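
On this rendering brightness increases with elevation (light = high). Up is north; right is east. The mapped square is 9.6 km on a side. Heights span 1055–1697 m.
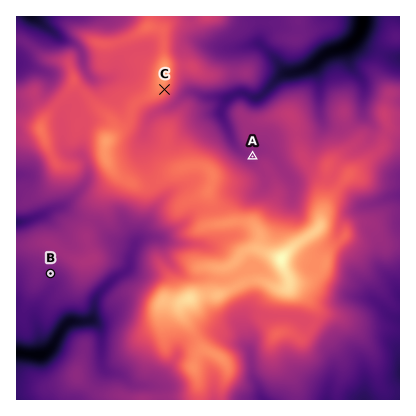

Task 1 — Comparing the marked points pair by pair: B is lower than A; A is lower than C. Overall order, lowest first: B A C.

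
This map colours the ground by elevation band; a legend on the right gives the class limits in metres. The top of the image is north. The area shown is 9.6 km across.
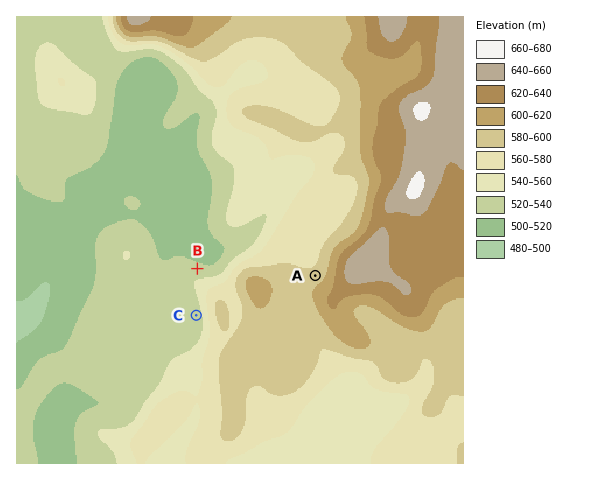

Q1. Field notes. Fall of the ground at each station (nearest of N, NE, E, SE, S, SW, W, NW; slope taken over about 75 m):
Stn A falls NW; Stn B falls N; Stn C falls W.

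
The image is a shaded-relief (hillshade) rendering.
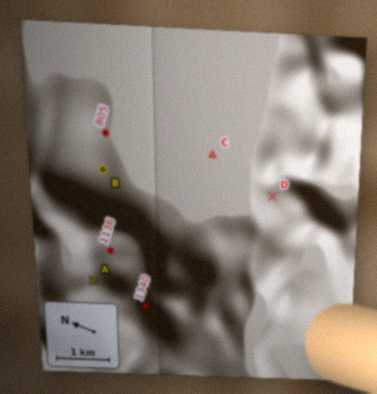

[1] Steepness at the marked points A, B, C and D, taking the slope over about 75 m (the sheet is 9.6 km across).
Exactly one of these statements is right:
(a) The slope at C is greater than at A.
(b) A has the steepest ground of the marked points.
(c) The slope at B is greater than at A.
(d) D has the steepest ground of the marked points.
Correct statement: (d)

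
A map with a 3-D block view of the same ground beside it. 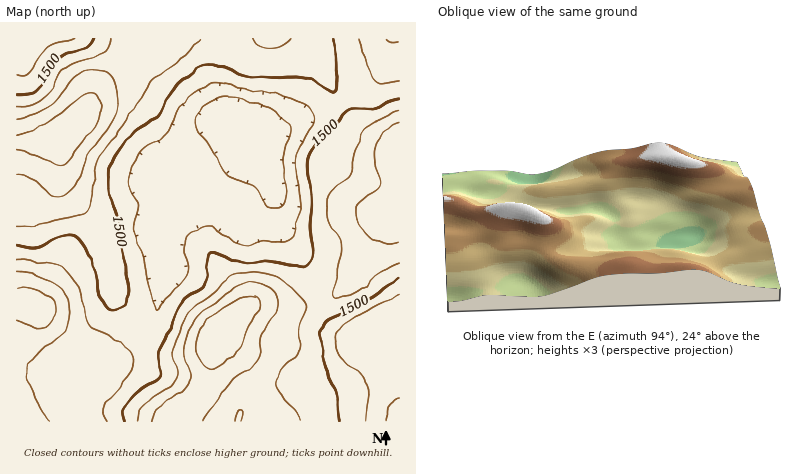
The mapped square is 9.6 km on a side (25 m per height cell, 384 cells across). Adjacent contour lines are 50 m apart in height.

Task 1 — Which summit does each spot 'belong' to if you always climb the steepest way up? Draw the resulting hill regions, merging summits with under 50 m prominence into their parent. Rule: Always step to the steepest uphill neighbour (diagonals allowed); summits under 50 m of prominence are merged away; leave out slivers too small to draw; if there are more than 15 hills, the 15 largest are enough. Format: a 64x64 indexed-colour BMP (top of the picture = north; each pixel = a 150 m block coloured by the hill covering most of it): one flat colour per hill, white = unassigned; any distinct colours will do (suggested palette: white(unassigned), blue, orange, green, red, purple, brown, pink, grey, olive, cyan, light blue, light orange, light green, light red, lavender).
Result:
<image width="64" height="64" href="data:image/bmp;base64,Qk12CAAAAAAAAHYAAAAoAAAAQAAAAEAAAAABAAQAAAAAAAAIAAATCwAAEwsAABAAAAAAAAAA////ALR3HwAOf/8ALKAsACgn1gC9Z5QAS1aMAMJ34wB/f38AIr28AM++FwDox64AeLv/AIrfmACWmP8A1bDFACIiIiIiIiIiIiIiIiIiIiIiIiIiIiIiIiIiIiIiIiIiIiIiIiIiIiIiIiIiIiIiIiIiIiIiIiIiIiIiIiIiIiIiIiIiIiIiIiIiIiIiIiIiIiIiIiIiIiIiIiIiIiIiIiIiIiIiIiIiIiIiIiIiIiIiIiIiIiIiIiIiIiIiIiIiIiIiIiIiIiIiIiIiIiIiIiIiIiIiIiIiIiIiIiIiIiIiIiIiIiIiIiIiIiIiIiIiIiIiIiIiIiIiIiIiIiIiIiIiIiIiIiIiIiIiIiIiIiIiIiIiIiIiIiIiIiIiIiIiIiIiIiIiIiIiIiIiIiIiIiIiIiIiIiIiIiIiIiIiIiIiIiIiIiIiIiIiIiIiIiIiIiIiIiIiIiIiIiIiIiIiIiIiIiIiIiESIiIiIiIiIiIiIiIiIiIiIiIiIiIiIiIiIiIiIiIiIREiIiIiIiIiIiIiIiIiIiIiIiIiIiIiIiIiIiIiIiIREREiIiIiIiIiIiIiIiIiIiIiIiIiIiIiIiIiIiIiIRERERIiIiIiIiIiIiIiIiIiIiIiIiIiIiIiIiIiIiIRERERESIiIiIiIiIiIiIiIiIiIiIiIiIiIiIiIiIiEREREREREiIiIiIiIiIiIiIiIiIiIiIjMyIiIiIiIiERERERERERIiIiIiIiIiIiIiIiIiIiIzMzMyIiIiIiEREREREREREiIiIiIiIiIiIiIiIiIiIzMzMzMzIiIiERERERERERERIiIiIiIiIiIiIiIiIiIjMzMzMzMyIiEREREREREREREiIiIiIiIiIiIiIiIiIjMzMzMzMzERERERERERERERERIiIiIiIiIiIiIiIiIiMzMzMzMzMREREREREREREREREiIiIiIiIiIiIiIiIiMzMzMzMzMxERERERERERERERESIiIiIiIiIiIiIiIiIzMzMzMzMzERERERERERERERERIiIiIiIiIiIiIiIiIjMzMzMzMzMRERERERERERERERESIiIiIiIiIiIiIiIiMzMzMzMzMxERERERERERERERERIiIiIiIiIiIiIiIiMzMzMzMzMzEREREREREREREREREiIiIiIiIiIiIiIiIzMzMzMzMzMRERERERERERERERESIiIiIiIiIiIiIiIzMzMzMzMzMxERERERERERERERERIiIiIiIiIiIiIiIjMzMzMzMzMzERERERERERERERERIiIiIiIiIiIiIiIjMzMzMzMzMzMREREREREREREREREiIiIiIiIiIiIiIjMzMzMzMzMzMxERERERERERERERESIiIiIiIiIiIiIjMzMzMzMzMzMzERERERERERERERERIiIiIiIiIiIiIiMzMzMzMzMzMzMREREREREREREREREiIiIiIiIiIiIiMzMzMzMzMzMzMxERERERERERERERESIiIiIiIiIiIiIzMzMzMzMzMzMzERERERERERERERERIiIiIiIiIiIiIjMzMzMzMzMzMzMREREREREREREREREiIiIiIiIiIiIiMzMzMzMzMzMzMxEREREREREREREREiIiIiIiIiIiIiIzMzMzMzMzMzMzERERERERERERERESIiIiIiIiIiIiIzMzMzMzMzMzMzMRERERERERERERESIiIiIiIiIiIiIjMzMzMzMzMzMzMxERERERERERERERIiIiIiIiIiIiIiMzMzMzMzMzMzMzEREREREREREREREiIiIiIiIiIiIiIzMzMzMzMzMzMzMRERERERERERERESIiIiIiIiIiIiIzMzMzMzMzMzMzMxEREREREREREREREiIiIiIiIiIiIjMzMzMzMzMzMzMzERERERERERERERERIiIiIiIiIiIjMzMzMzMzMzMzMzMRERERERERERERERERIiIiIiIiIiMzMzMzMzMzMzMzMxERERERERERERERERERIiIiIiIiMzMzMzMzMzMzMzMzERERERERERERERERERESIiIiIiMzMzMzMzMzMzMzMzMREREREREREREREREREREiIiIiERMzMzMzMzMzMzMzMxEREREREREREREREREREREiIiERERMzMzMzMzMzMzMzEREREREREREREREREREREREiEREREREzMzMzMzMzMzMREREREREREREREREREREREREREREREREzMzMzMzMzMxERERERERERERERERERERERERERERERERETMzMzMzMzERERERERERERERERERERERERERERERERERETMzMzMzMRERERERERERERERERERERERERERERERERERETMzMzMxERERERERERERERERERERERERERERERERERERETMzMzEREREREREREREREREREREREREREREREREREREREzMzMREREREREREREREREREREREREREREREREREREREREzMxERERERERERERERERERERERERERERERERERERERETMzEREREREREREREREREREREREREREREREREREREREREzMRERERERERERERERERERERERERERERERERERERERERMxEREREREREREREREREREREREREREREREREREREREREzERERERERERERERERERERERERERERERERERERERERETMRERERERERERERERERERERERERERERERERERERERERMxERERERERERERERERERERERERERERERERERERERERET"/>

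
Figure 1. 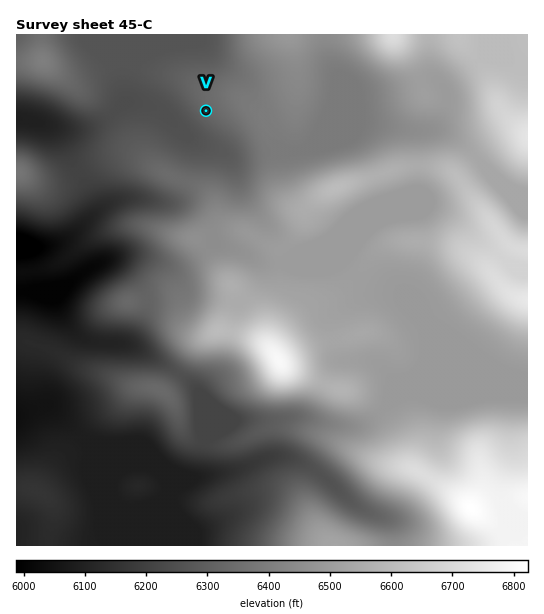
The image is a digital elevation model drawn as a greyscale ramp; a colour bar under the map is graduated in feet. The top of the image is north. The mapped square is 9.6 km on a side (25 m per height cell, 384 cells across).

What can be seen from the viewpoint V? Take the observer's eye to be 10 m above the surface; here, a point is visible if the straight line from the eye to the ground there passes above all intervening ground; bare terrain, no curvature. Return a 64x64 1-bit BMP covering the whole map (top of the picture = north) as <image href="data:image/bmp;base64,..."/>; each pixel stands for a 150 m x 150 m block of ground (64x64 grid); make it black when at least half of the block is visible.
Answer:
<image width="64" height="64" href="data:image/bmp;base64,Qk0+AgAAAAAAAD4AAAAoAAAAQAAAAEAAAAABAAEAAAAAAAACAAATCwAAEwsAAAIAAAAAAAAA////AAAAAAAAAAAAAAAAAAAAAAAAAAAAAAAAAAAAAAAAAAAAAAAAAAAAAAAAAAAAAAAAAAAAAAAAAAAAAAAAAAAAAAAAAAAAAAAAAAAAAAAAAAAAAAAAAAAAAAAAAAAAAAAAAAAAAAAAAAAAAAAAAAAAAAAAAAAAAAAAAAAAAAAAAAAAAAAAAAAAAAAAAAAAAAAAAAAAAAAAAAAAAAAAAAAAAAAAAAAAAAAAAAAAAAAAAAAAAAAAAAAAAAAAAAAAAAAAAAAAAAAAAAAA4AAAAAAAAAfwAAAAAAABD+AAAAAAAAHP4AAAAAAAAMfAAAAAAAAAh4AAAAAAAAAAAAAAAAAAAAAAAAAAAAAAAAAAAAAAAAD4AAAAAAAAAPAAAAAAAAAAQAAAAAAAAAAAAAAAAAAAAAAAAAAAAAAAAYAAAAAAAD8HgAAAAAAAf/8AAAAAAAAH/wAAAAAAAAP/4AAAABgAAf/4AAAAPAAD//4AAAB8AAf//4AAAPwAP///8AAA+AB////+DAP4Af//AD+8D+AD//8AA/w/wAf//gAAAD8AD//+AAAAfwAP//wAAAB/AD///AAAAHwAf//4AAAAcAD///AAAABwAf//4MAAAHAH///AwAAAYB///AHAAADgH//wA8AAAMAf/8AP4AcDgB//wB/gDwEAD//AH8AeAAAf/+A/gD4AAA=="/>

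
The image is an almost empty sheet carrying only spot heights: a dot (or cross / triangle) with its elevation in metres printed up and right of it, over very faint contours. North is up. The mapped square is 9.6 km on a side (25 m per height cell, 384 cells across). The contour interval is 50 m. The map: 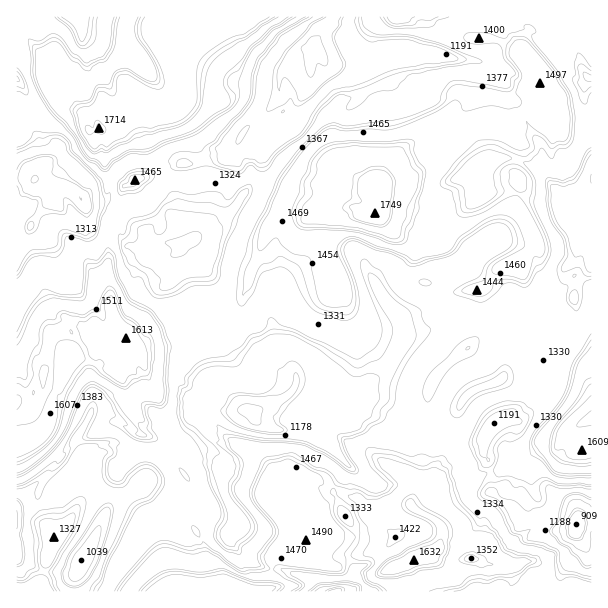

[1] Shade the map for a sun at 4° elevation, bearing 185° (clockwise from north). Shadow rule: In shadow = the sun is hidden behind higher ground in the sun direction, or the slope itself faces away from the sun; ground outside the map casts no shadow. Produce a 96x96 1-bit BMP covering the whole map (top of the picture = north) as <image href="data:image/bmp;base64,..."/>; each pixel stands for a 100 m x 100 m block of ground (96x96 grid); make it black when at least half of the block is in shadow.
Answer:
<image width="96" height="96" href="data:image/bmp;base64,Qk2+BAAAAAAAAD4AAAAoAAAAYAAAAGAAAAABAAEAAAAAAIAEAAATCwAAEwsAAAIAAAAAAAAA////AAAAAAAH7MwAAAAAAAAAACDn/u8AB/8AAAAAADP//n////8AAAAAAD///n////8AeAAAAD/7/3////gGfwA/AD/w/3////gOH+A8Pz/wf/////gGj/AYf//4P/////oA3/gA///wH/////sAb/8A///wH/////gAz/8P///gD/////iDh/+P////B/////mHh/+f//9/x/////sPh/+///9/w/////8PB/////9/4/////4PB7////9/8f////geP/////9/8f////g9//////8/8P////g//////+Yf8D////gf/////4AP8B////g//////wAB8B///+D/+////wAA8Q//////8////gAA84P//////////AAA8YP/////////+AAA4cH/////////+AAAYAH//////////kAAMA///////////0CAGD///////////2fgHMf///////////PwDYf///////////hwDAf///////////wYAAR////////48/7IAAB////////+A//sAAB/////////wf/8AAD/////////4f/8AAD////////v4f/8AAB////////g4f/0AAJ////////gQf/wAAB////////wAf/wAAJ////8P//4Af/4AAJf///4D//4AP/4YAfH///wB//4AP/x4A/AB/+AB//gAP/9wA/AAP4AA//gAP//gD/AADAAD//gAH///n/AACAAD//gAH///n/AAAAAD//gAD///n/AAAAAH//AAD9//v/AAAAAHw4AAB9////wAAAA/AwAAB9/////gAAA/Bz4AB9/////wAAB+Dx+AD//////wAAB+AB+AD//////xgAB8AB+AD//////xwAD4AA/AD//////5wADwAA/wB//////5wAHwAA/+B//////4wADwAAf+J9/////8wADgAAf+N9/////8wAAAAAP8f9/////+4AAAAAH8f9/////+4AAAAAB4/9/////+cAAAAB8A/9//////eAAAAB+B/9////wH+MH4hB/j//////gD+ODwAD////////AB/ODgAD///////+AA/ODgAP/5////+eAGPuBwwH/w+f///+QHPnB/xD/j8f///////3B/zh//8N//P/////B/zg//8M/8H/////g/3gf/4Ef4B/B///4//gH44EfwACA//////gABwAPwAAAf/////gABgALgAAAP/////gABAAACgAAH/////gAAAAAHwAAD/////gACAAAHwAAB/////w4MAgAfwAAA/////8/8AwAfwQAAf//////8A/AfwQAGf//////8A/Af4ECGP//////4B/Af4eCPf//////8L/Af58AGf//////8b+AP/8AGP//////8/8AP/8AAP//////4f4Af/4AAH//////wf4A//4QAD//////wfwZ//wwAB//////4/0///gAAB////////4///gAAA////////5///AAAAf///////z///gAAAP///////yf//gABAD///3///0="/>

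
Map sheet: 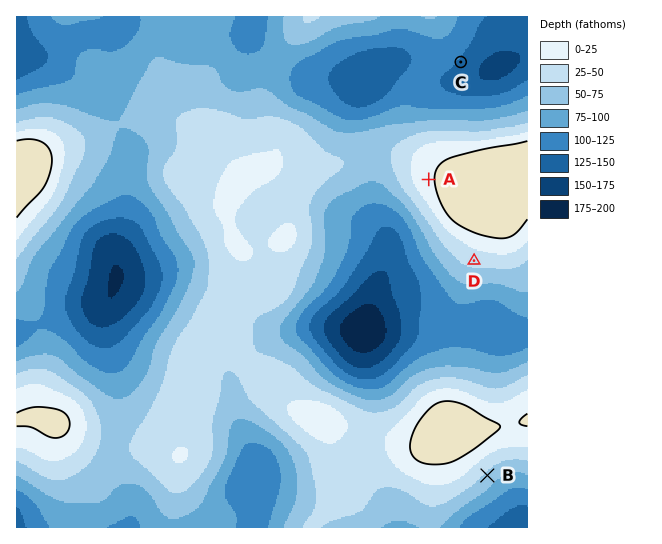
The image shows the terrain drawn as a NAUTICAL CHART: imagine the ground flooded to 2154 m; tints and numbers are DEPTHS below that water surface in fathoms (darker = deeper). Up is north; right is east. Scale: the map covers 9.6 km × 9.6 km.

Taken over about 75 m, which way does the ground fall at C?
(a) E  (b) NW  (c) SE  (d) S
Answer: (c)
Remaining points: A W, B SE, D S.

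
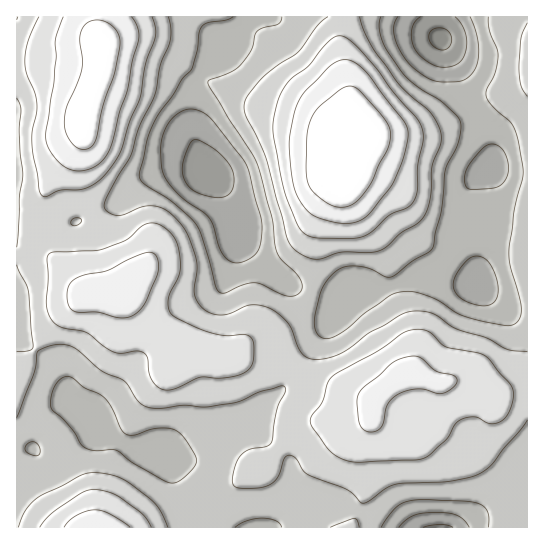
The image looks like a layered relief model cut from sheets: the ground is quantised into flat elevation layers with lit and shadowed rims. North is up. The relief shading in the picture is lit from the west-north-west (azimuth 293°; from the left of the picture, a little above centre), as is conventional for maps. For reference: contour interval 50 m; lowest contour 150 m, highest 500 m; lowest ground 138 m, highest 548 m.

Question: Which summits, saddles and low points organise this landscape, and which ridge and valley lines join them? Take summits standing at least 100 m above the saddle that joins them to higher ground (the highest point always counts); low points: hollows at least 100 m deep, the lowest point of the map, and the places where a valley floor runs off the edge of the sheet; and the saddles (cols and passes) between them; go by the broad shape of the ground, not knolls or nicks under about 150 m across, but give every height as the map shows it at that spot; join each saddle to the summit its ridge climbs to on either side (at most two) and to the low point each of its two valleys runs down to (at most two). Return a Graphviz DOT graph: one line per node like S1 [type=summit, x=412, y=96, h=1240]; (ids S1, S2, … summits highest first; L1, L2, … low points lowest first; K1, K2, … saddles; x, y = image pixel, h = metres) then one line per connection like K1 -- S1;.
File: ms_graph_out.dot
graph terrain {
  S1 [type=summit, x=341, y=174, h=548];
  S2 [type=summit, x=99, y=47, h=529];
  S3 [type=summit, x=95, y=527, h=491];
  S4 [type=summit, x=130, y=283, h=486];
  S5 [type=summit, x=411, y=373, h=467];
  L1 [type=low, x=441, y=38, h=138];
  L2 [type=low, x=209, y=177, h=169];
  L3 [type=low, x=441, y=527, h=189];
  K1 [type=saddle, x=39, y=226, h=385];
  K2 [type=saddle, x=297, y=367, h=360];
  K3 [type=saddle, x=183, y=506, h=318];
  K4 [type=saddle, x=311, y=291, h=305];
  K5 [type=saddle, x=201, y=75, h=299];
  K1 -- S2;
  K1 -- S4;
  K1 -- L3;
  K2 -- S4;
  K2 -- S5;
  K2 -- L1;
  K2 -- L3;
  K3 -- S3;
  K3 -- S4;
  K3 -- L3;
  K4 -- S1;
  K4 -- S4;
  K4 -- L1;
  K4 -- L2;
  K5 -- S1;
  K5 -- S2;
  K5 -- L2;
}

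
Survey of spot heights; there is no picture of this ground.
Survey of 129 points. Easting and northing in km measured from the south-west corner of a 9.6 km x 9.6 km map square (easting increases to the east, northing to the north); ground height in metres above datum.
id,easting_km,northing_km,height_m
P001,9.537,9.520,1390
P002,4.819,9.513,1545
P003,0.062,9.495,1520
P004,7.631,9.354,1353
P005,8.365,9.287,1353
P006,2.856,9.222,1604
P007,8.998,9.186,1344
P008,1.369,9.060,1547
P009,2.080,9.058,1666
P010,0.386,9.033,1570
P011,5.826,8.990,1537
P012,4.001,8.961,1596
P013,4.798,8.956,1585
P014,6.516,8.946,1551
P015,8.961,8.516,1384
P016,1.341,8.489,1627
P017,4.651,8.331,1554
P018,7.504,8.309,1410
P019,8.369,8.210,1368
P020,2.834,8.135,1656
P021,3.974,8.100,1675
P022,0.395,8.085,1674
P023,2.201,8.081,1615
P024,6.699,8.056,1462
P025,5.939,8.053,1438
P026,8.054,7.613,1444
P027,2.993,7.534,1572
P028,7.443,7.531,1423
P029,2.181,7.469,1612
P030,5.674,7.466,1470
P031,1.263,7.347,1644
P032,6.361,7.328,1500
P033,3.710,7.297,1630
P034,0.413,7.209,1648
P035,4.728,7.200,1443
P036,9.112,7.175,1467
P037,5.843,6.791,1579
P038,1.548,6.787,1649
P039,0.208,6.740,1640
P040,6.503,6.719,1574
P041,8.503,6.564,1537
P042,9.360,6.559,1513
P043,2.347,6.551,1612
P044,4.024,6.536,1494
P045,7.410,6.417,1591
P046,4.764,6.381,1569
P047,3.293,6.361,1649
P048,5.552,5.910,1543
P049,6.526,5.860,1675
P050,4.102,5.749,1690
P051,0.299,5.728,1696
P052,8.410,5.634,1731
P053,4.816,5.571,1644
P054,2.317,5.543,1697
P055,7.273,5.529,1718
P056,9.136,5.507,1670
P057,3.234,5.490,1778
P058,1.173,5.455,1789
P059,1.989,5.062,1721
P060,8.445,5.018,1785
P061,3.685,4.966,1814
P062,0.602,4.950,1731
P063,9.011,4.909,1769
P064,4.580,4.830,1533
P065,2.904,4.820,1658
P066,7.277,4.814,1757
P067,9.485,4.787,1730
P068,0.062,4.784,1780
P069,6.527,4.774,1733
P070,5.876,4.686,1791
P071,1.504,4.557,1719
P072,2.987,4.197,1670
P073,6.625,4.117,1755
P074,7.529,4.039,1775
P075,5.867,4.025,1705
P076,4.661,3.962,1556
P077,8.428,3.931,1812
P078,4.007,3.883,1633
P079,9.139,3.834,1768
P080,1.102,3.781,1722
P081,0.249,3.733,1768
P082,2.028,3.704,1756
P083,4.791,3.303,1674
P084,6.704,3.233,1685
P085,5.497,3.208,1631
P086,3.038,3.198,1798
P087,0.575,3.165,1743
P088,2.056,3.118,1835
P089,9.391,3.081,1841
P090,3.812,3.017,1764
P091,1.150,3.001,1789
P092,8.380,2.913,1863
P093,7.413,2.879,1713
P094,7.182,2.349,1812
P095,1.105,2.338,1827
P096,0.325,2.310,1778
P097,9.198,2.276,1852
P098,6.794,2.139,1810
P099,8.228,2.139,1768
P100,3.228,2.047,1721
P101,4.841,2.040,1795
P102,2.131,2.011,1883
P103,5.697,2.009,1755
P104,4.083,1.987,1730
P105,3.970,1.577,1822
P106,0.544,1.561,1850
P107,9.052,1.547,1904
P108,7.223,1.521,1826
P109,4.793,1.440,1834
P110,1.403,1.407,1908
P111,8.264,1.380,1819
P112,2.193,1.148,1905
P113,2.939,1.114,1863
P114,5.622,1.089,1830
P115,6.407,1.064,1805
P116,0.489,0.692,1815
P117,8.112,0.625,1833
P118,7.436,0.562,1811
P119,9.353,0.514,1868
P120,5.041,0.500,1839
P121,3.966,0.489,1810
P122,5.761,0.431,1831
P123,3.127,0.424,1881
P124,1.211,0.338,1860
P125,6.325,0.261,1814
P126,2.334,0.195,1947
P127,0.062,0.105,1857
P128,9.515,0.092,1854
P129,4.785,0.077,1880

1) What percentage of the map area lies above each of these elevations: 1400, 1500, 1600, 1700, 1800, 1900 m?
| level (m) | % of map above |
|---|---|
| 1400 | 96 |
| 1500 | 89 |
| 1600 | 74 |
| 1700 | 51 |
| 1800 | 23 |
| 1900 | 3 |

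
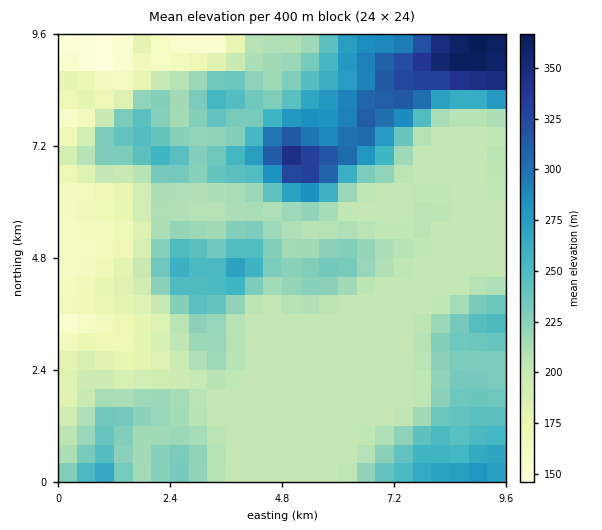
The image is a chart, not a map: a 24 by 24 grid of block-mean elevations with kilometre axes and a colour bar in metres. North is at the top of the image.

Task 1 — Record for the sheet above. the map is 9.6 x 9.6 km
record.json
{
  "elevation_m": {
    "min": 145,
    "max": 370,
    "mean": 220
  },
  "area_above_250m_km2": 16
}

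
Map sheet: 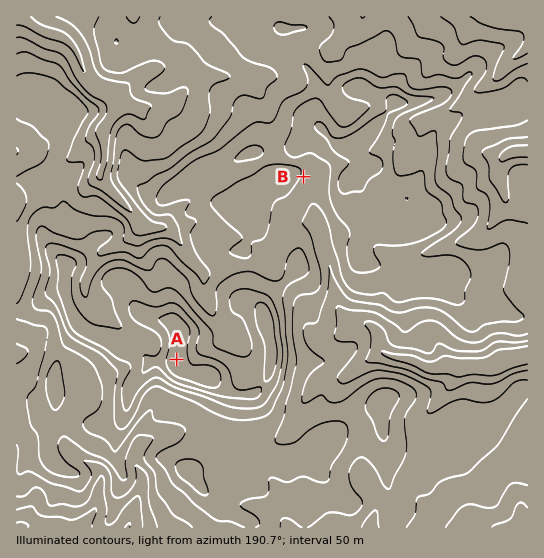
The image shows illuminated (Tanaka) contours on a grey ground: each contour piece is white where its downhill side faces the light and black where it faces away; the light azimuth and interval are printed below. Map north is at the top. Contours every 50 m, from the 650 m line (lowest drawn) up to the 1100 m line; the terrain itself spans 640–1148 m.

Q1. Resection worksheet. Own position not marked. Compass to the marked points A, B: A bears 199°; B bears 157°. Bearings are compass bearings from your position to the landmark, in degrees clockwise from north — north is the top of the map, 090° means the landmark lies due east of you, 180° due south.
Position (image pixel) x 268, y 94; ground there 860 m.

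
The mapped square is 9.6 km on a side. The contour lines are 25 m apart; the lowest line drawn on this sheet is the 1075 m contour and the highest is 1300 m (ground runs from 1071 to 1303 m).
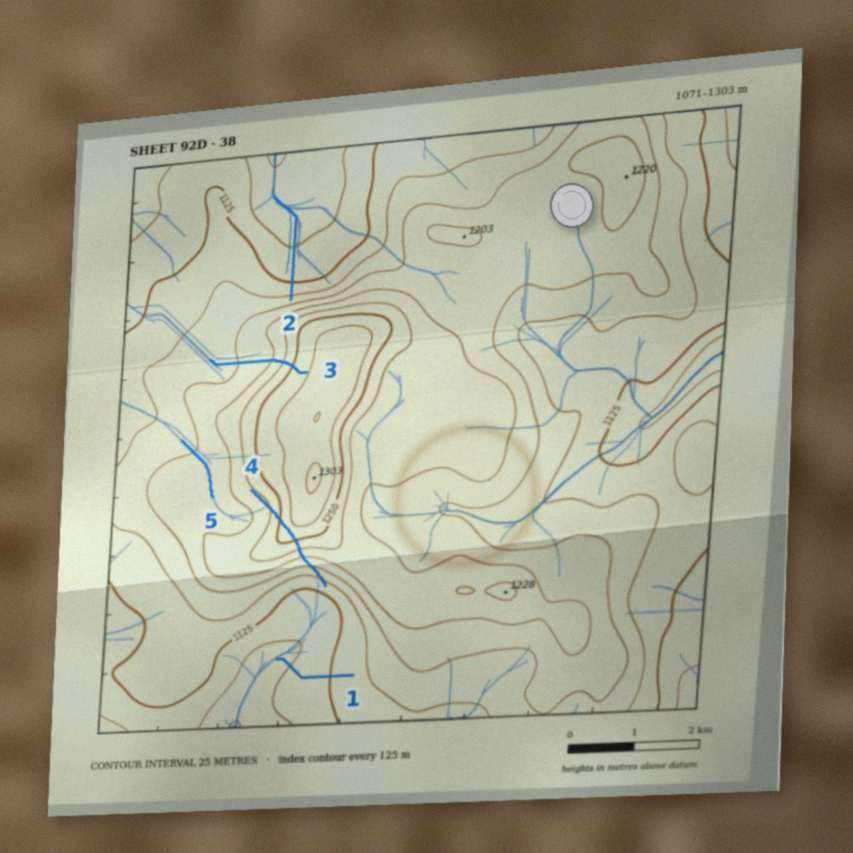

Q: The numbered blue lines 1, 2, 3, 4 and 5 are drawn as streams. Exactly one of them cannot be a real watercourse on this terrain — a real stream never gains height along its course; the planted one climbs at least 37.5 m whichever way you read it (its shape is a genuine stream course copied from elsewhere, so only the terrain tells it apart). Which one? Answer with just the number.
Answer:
4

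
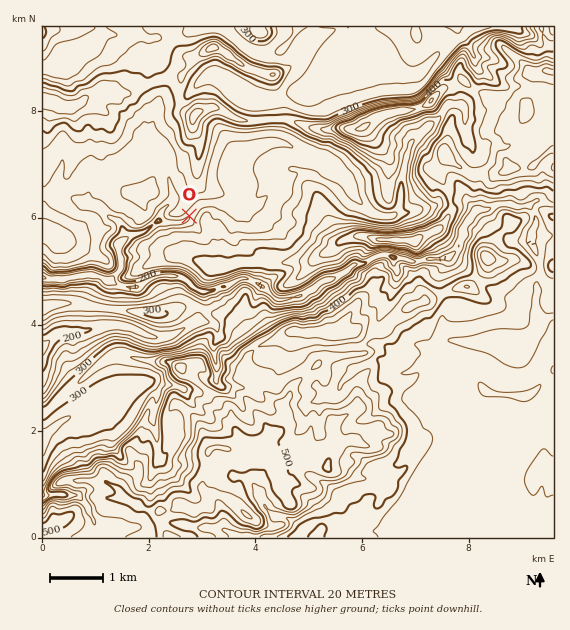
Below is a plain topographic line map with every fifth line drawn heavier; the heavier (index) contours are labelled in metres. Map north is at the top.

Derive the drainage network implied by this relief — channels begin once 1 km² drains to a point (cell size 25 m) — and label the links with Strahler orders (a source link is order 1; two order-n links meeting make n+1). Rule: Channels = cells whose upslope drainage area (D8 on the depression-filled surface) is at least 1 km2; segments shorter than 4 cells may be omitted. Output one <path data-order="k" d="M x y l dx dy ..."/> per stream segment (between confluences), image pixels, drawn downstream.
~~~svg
<path data-order="1" d="M96 527l-1-2-2-6-4-6-1-6-11-11-2-1-32 0"/><path data-order="1" d="M364 523l0 10-9 4"/><path data-order="1" d="M476 521l-5-1-6-5-57 0-5 2"/><path data-order="2" d="M403 517l-8 12-2 8"/><path data-order="1" d="M404 513l-1 4"/><path data-order="1" d="M256 488l3 3 0 4 5 10 11 11 5 0 1 1 4 0 6 3 10 11-4 6"/><path data-order="1" d="M157 460l0-23-1-1-1-11-2-1 0-11 2-1 0-5 1-2 1-12-9-9-8 0"/><path data-order="1" d="M417 444l2-1 0-4 2-7 7-7 0-9-4-8 0-16 8-15 0-4 3-4 0-5"/><path data-order="1" d="M499 433l24 0 1-1 8-1 7-6 9 0 5 3"/><path data-order="1" d="M320 399l4-3 4 0 7-3 5-5 1-5 10-8 5-6 0-1 3 0 12-7 10 0 12 12 12 0 2-1 2 0 11-8 15 0"/><path data-order="2" d="M140 384l-8 1-8 4-3 3-14 7-6 4-5 1-13 8-7 1-11 6-8 6-1 0-13 14"/><path data-order="1" d="M149 383l-8 0-1 1"/><path data-order="1" d="M217 383l-1-2-1-37 4-5 0-6-3-6-4-4-16-2-23 14-8 1-1 1-11 0-1-1-4 0-15-8-2 0-2-1-5 0-1-2-20 0-2 2-8 1-1 1-4 0-1 2-14 0-1 1-9 0-2 1-2 0-7 4-9 10"/><path data-order="2" d="M435 364l0-4 2-7"/><path data-order="2" d="M437 353l3-5 7-7 5 0 3-2 12 0 1-2 5 0 10-4 4 0 1-1 33 0 2-1 2 0 15-15 13 0"/><path data-order="1" d="M304 352l9-4 34 0 1-1 13 0 7-3 7 0 1 1 8 0 7 6 8 0 9-6 13 0 6 6 5 2 5 0"/><path data-order="3" d="M103 279l-4-3-6 0-1-1-5 0-2 1-9 0-1 1-7 0-1 2-22 0-2-2"/><path data-order="1" d="M396 269l-3-5 0-4-2-1"/><path data-order="2" d="M391 259l-3-3-8-1-4 2-3 0-9 7-9 0-11 9-11 6-2 0-2 1-5 0-9 8-7 3-4 4-3 0 0 1-4 0-1 1-4 0-1 2-6 0-1 1-8 0-11-11 0-1-4 0-8-7-5-2-8 0-12 6-8 2-7 4-14 0-12-11-8-4-20 0-15 7-3 2-6 0-2 2-12 0-1-2-3 0-2-2-8 0-4-4"/><path data-order="2" d="M121 243l-1 6-1 2 0 2 1 2 0 16-7 6-2 0-2 2-6 0"/><path data-order="2" d="M156 221l-12 11-12 3-9 8-2 0"/><path data-order="1" d="M259 205l-12 7-14 0-5-4-3-1-4 0-4-3"/><path data-order="1" d="M528 205l-12 2-3-3-16 0-9 5-11 0-13 18 0 10-3 6-10 9-6 1-4 3-2 0-2 1-10 0-7 4-9 0-6-2-14 0"/><path data-order="2" d="M217 204l-2-1-8 0-2 1-4 0-2 1-11 12 0 2-7 4-17 0-1-2-7 0"/><path data-order="1" d="M75 199l2 0 10 5 8 1 5 3 9 9 7 3 7 8 0 12-2 3"/><path data-order="1" d="M149 149l7 0 8 7 1 8 3 5 1 14 2 1 1 9 1 2 0 4-12 13-1 3 0 4-4 2"/><path data-order="1" d="M507 147l-4 0-6-4-8 0-4 5 0 3-6 6-6 0 0-9-5-9 0-3-1-1 0-6-2-1 0-17-5-7-11 0-4 3-4 8-30 28 0 2-4 10 0 4-2 1 0 4-1 1-1 14-2 1-1 24-3 7-5 5-12 0-1-1-4 0-3-2-17-17-10-19-2-2-4-2-10-10-6-4-16-4-24-12-15 0-1 1-7 1-7 3-5 5-9 4-3 3-3 7 0 6 8 14 0 9-1 3-7 5-16 0"/><path data-order="1" d="M243 87l13 8 4 0 5 2 14 2 6-4 15-2 9-4 3 0 4-2 11-3 5-4 1-3"/><path data-order="2" d="M333 77l0-5 2-1 1-7 5-9 0-8 7-11 0-9"/><path data-order="1" d="M407 76l-7 0-1-1-22 0-1 1-5 0-2 1-2 0-2 2-13 1-1 1-16 0-2-1 0-3"/><path data-order="1" d="M473 56l-4-9-6-7-2-4-4-5 0-4-1 0"/><path data-order="1" d="M117 36l-1-1-13 0-3 2-11 6-8 8-2 1-11 0-1 1-3 0-16 16-5 0"/>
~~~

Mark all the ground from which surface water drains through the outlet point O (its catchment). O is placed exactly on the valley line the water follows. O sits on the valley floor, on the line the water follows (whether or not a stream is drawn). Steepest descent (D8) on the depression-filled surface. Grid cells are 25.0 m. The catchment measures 14.489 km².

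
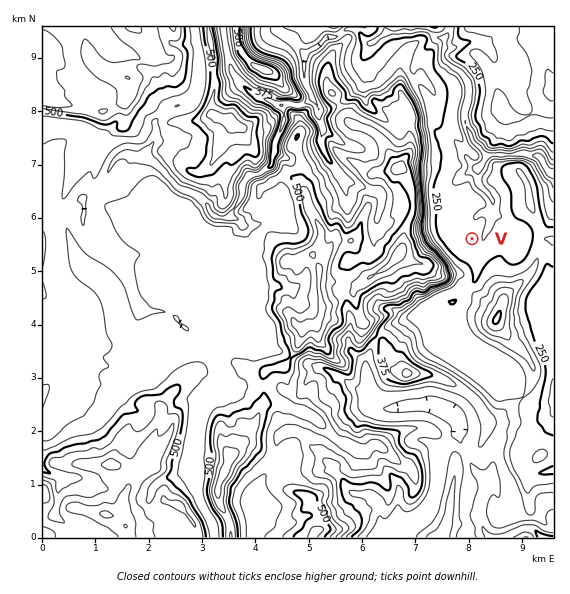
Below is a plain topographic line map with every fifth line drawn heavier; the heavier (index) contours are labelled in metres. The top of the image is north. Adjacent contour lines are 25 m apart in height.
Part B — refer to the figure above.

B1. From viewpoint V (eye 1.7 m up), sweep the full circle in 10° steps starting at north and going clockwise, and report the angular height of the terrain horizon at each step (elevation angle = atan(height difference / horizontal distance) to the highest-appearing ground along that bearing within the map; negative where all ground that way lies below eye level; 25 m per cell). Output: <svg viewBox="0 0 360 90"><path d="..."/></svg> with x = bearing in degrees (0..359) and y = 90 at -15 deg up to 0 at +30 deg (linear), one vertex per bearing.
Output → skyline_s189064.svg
<svg viewBox="0 0 360 90"><path d="M0 59l10-2 10 0 10 0 10 0 10 0 10-1 10 1 10 1 10-1 10 0 10 0 10-1 10-2 10-2 10-3 10 0 10 3 10 4 10-1 10-3 10-10 10-9 10-5 10-2 10 5 10 1 10 1 10 1 10 0 10 2 10 2 10 6 10 6 10 8 10 1"/></svg>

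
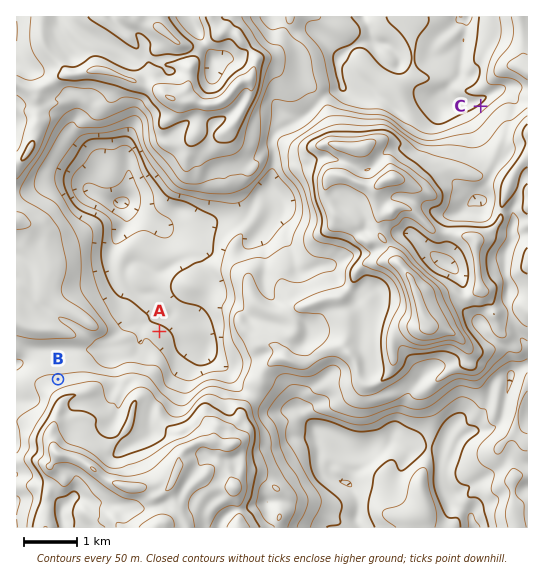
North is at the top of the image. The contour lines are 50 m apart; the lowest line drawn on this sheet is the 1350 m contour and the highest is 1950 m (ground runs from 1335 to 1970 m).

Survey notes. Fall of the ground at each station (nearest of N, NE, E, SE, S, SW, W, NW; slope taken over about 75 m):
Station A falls NE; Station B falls N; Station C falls NW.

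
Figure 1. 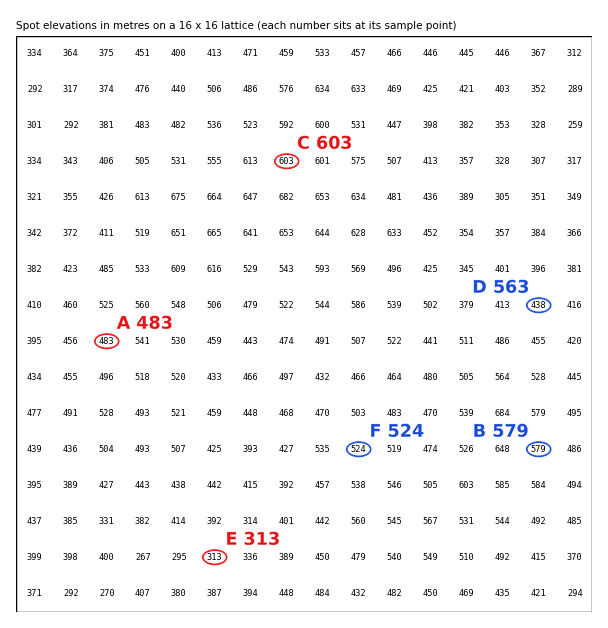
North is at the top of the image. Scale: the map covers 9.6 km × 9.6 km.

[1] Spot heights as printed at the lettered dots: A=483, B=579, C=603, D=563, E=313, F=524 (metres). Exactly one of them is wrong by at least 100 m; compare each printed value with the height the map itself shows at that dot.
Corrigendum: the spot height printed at D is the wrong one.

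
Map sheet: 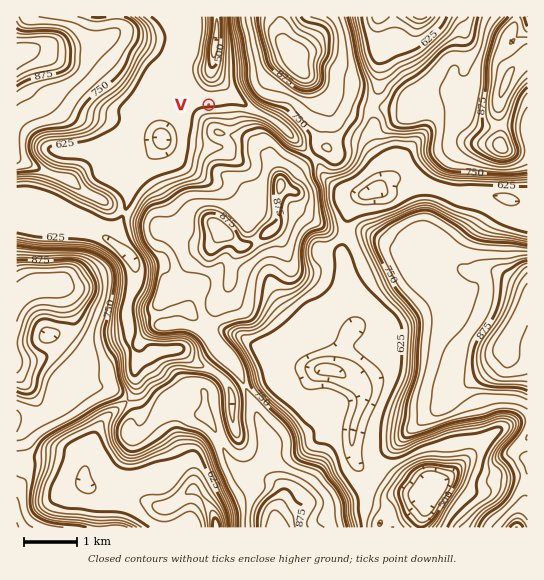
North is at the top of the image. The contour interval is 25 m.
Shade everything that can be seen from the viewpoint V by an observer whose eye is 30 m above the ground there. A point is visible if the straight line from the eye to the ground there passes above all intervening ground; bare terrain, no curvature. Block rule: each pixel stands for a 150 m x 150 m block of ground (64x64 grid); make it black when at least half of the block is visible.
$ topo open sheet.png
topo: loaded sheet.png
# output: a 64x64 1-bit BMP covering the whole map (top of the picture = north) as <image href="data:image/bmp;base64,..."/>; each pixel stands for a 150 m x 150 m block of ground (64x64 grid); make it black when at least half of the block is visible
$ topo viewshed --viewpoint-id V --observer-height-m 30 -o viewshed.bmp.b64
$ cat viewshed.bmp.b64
<image width="64" height="64" href="data:image/bmp;base64,Qk0+AgAAAAAAAD4AAAAoAAAAQAAAAEAAAAABAAEAAAAAAAACAAATCwAAEwsAAAIAAAAAAAAA////AAAAAAAAAAAAAAAAAAAAAAAAAAAAAAAAAAAAAAAAAAAAAAAAAAAAAAAAAAAAAAAAAAAAAAAAAAAAAAAAAAAAAAAAAAAAAAAAAAAAAAAAAAAAAAAAAAAAAAAAAAAAAAAAAAAAAAAAAAAAAAAAAAAAAAAAAAAAAAAAAAAAAAAAAAAAAAAAAAAAAAAAAAAAAAAAAAAAAAAAAAAAAAAAAAAAAAAAAAAAAAAAAAAAAAAAAAAAAAAAAAAAAAAAAAAAAAAAAAAAAAAAAAAAAAAAAAAAAAAAAAAAAAAAAAAAAAAAAAAAAAAAAAAAAAAAAAAAAEAAAAAAAAAB4AAAAAAAABPgAAAAAAAA//AAAAAAAAD/8AAAAAAAAP/gAAAAAAAAAMAAAAAAAAAAAAAAAAAAAAAAAAAAAAAAAAAAAAAAAAAADOAAAAAAAAAc8AAAAAAAAH/4AAAAAAAA/+AAgAAAAAH/wACAAAAAH/+AAAAAAAB//8AAAAAAAP//wAAAAAAA4//AAAAAAADAf4AMBAAAAMD/gB4cAAAAA//I/DgAAAAD///58AAAAAP////wAAAAA////wAAAAAB///+AAAAAPj//nwwAAAA/3/+fGAAAAD/v/99wAAAAAcf//+AAAAABw///4AAAAAHB///gAAAAAYH//8AAAAAAAP//gAAAAAAAB/+AAAAAA=="/>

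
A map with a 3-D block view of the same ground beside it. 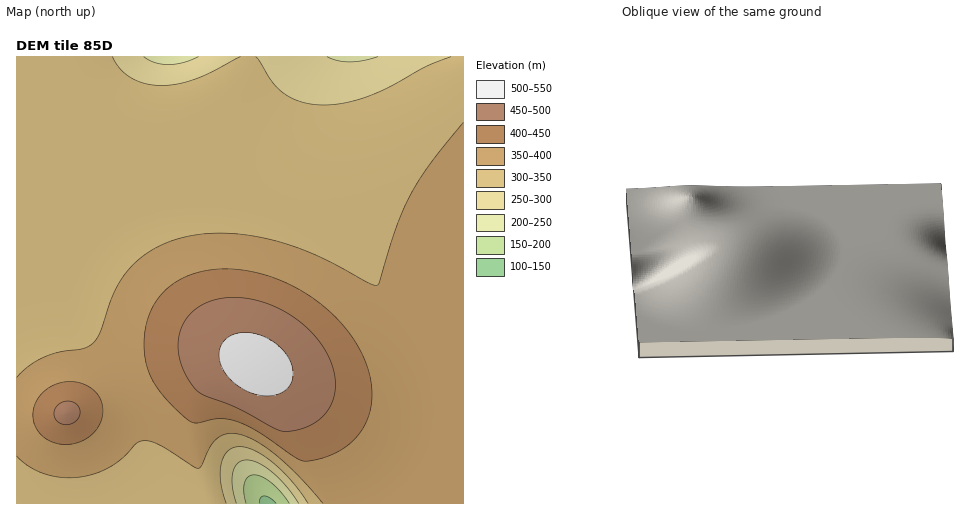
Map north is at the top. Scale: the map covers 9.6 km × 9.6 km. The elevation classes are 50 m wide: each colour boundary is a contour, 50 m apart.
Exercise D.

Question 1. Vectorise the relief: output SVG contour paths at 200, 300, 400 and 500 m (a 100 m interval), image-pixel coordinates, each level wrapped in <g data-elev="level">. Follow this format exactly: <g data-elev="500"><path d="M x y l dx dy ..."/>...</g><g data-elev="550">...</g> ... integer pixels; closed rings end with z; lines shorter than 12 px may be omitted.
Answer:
<g data-elev="200"><path d="M246 503l-2-11 1-10 3-5 7-2 8 2 9 6 17 20"/></g><g data-elev="300"><path d="M226 503l-5-21 0-18 3-7 4-6 6-3 5-1 16 4 18 12 20 19 15 21"/><path d="M240 57l-45 22-17 5-17 2-16-3-14-5-11-10-8-11"/><path d="M451 57l-24 9-36 20-21 10-24 7-23 2-22-3-17-9-12-11-16-25"/></g><g data-elev="400"><path d="M301 460l6 1 13-2 21-9 16-13 10-18 5-19-2-21-7-23-13-22-17-20-21-17-24-13-25-10-26-5-24 1-23 5-18 10-11 9-7 11-6 13-3 15-1 16 2 16 5 12 8 13 15 18 16 14 7 1 24-4 17 3 20 10z"/><path d="M59 444l12 0 12-4 11-7 6-10 3-12-2-11-6-9-11-7-14-2-14 2-12 7-9 12-2 13 4 13 9 10z"/></g><g data-elev="500"><path d="M258 395l16 0 7-2 6-4 4-6 2-7-2-14-10-14-16-11-17-5-16 3-7 5-5 8-1 10 3 9 6 9 8 8 12 7z"/></g>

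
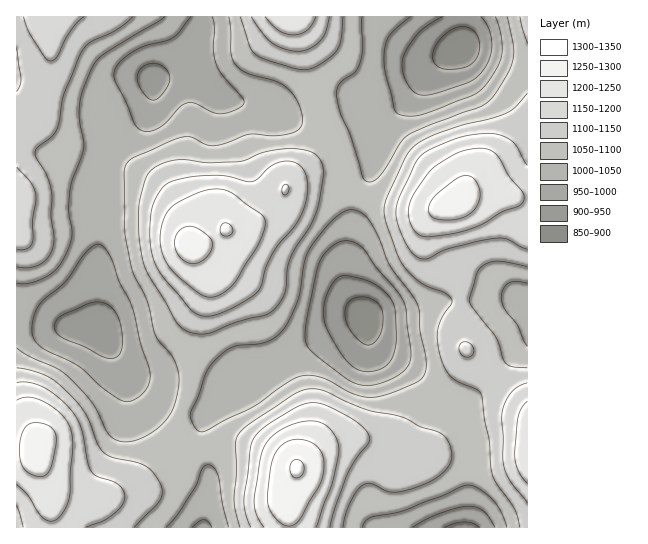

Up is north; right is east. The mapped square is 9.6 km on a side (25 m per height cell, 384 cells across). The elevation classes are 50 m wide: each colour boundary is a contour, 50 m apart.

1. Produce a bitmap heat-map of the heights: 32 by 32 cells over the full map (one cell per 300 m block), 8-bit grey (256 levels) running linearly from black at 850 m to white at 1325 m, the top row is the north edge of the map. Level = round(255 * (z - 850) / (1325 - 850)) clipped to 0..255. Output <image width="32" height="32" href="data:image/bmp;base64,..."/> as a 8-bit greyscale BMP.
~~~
<image width="32" height="32" href="data:image/bmp;base64,Qk02CAAAAAAAADYEAAAoAAAAIAAAACAAAAABAAgAAAAAAAAEAAATCwAAEwsAAAABAAAAAAAAAAAAAAEBAQACAgIAAwMDAAQEBAAFBQUABgYGAAcHBwAICAgACQkJAAoKCgALCwsADAwMAA0NDQAODg4ADw8PABAQEAAREREAEhISABMTEwAUFBQAFRUVABYWFgAXFxcAGBgYABkZGQAaGhoAGxsbABwcHAAdHR0AHh4eAB8fHwAgICAAISEhACIiIgAjIyMAJCQkACUlJQAmJiYAJycnACgoKAApKSkAKioqACsrKwAsLCwALS0tAC4uLgAvLy8AMDAwADExMQAyMjIAMzMzADQ0NAA1NTUANjY2ADc3NwA4ODgAOTk5ADo6OgA7OzsAPDw8AD09PQA+Pj4APz8/AEBAQABBQUEAQkJCAENDQwBEREQARUVFAEZGRgBHR0cASEhIAElJSQBKSkoAS0tLAExMTABNTU0ATk5OAE9PTwBQUFAAUVFRAFJSUgBTU1MAVFRUAFVVVQBWVlYAV1dXAFhYWABZWVkAWlpaAFtbWwBcXFwAXV1dAF5eXgBfX18AYGBgAGFhYQBiYmIAY2NjAGRkZABlZWUAZmZmAGdnZwBoaGgAaWlpAGpqagBra2sAbGxsAG1tbQBubm4Ab29vAHBwcABxcXEAcnJyAHNzcwB0dHQAdXV1AHZ2dgB3d3cAeHh4AHl5eQB6enoAe3t7AHx8fAB9fX0Afn5+AH9/fwCAgIAAgYGBAIKCggCDg4MAhISEAIWFhQCGhoYAh4eHAIiIiACJiYkAioqKAIuLiwCMjIwAjY2NAI6OjgCPj48AkJCQAJGRkQCSkpIAk5OTAJSUlACVlZUAlpaWAJeXlwCYmJgAmZmZAJqamgCbm5sAnJycAJ2dnQCenp4An5+fAKCgoAChoaEAoqKiAKOjowCkpKQApaWlAKampgCnp6cAqKioAKmpqQCqqqoAq6urAKysrACtra0Arq6uAK+vrwCwsLAAsbGxALKysgCzs7MAtLS0ALW1tQC2trYAt7e3ALi4uAC5ubkAurq6ALu7uwC8vLwAvb29AL6+vgC/v78AwMDAAMHBwQDCwsIAw8PDAMTExADFxcUAxsbGAMfHxwDIyMgAycnJAMrKygDLy8sAzMzMAM3NzQDOzs4Az8/PANDQ0ADR0dEA0tLSANPT0wDU1NQA1dXVANbW1gDX19cA2NjYANnZ2QDa2toA29vbANzc3ADd3d0A3t7eAN/f3wDg4OAA4eHhAOLi4gDj4+MA5OTkAOXl5QDm5uYA5+fnAOjo6ADp6ekA6urqAOvr6wDs7OwA7e3tAO7u7gDv7+8A8PDwAPHx8QDy8vIA8/PzAPT09AD19fUA9vb2APf39wD4+PgA+fn5APr6+gD7+/sA/Pz8AP39/QD+/v4A////AKW4u7CloZmLfXBfUlp4ocTY2Meph3FpZV1RRTw7TGqJrsPFt6qlopaJfWxeYoCrz+Hh0bORenZ3cmlgV1VgeZXAzsu5qaWhmIyCdGhogKjO5uvfwZ6HhIqIgXdtaXWNqdPZ0Lmlm5eRh391bGx/ocnm8unMqZWSl5mTiHx1gZ292t/UvJ+KgX58eHJucYGewuDt5M2zoJqcnZmQgnqEpMXa39a8mHlra3Byb21ygZi0zNfTxbWnnZeTkIuBfYajxNPXzrOMa1xeZm1tamt0hZqvvb+5rKCUjYmEgH5/iqTAyMe4m3pgVFVeaWxpYmJqeo+hqaOWh4CAgH16en+MormyrZp+ZVNNTlZkbWtfWFhjc4SMhXJiYWpydnl+hIuYqZSMe2VTRkJGU2NtbWRbWFtgaWxjT0BATFxsfIqQjo6TdmlbTUI5OUVXZnFxa2RiYV5bVks5Kik4TmiEmZ6Uhn1hT0A4Miw0SWFweXt3bmxqZFhNPisdHjBNbYmdn5KAcVtGNi8rKTVOaXuHjoqAenhvXUg0IRMVLVFyiJSTh3dqW0s8NTAwPFVug5elpZqQin1mSTAdERQvVHODiYh8bmVfV0tBOjtHXneQp7m7sqSZinFQNCQdJD5ie4SHhXhqY3FrXUtBQ1Nrh6W+yci/sKCPdlY9MjM/WnmKjIqHfXFujIZyWUhJWnaZvNLV0Mi5pZF6XUY+RFRxj5uWj4uGg4ihl4BmU1FgfKTK3NvV0cWxnIVpU0tPYH+frKefmZWXn6iZgmtaV2WBp8nZ2NbWzLurmHxkWlxsja/Bwr61ramsrJd/aVpYZYGjv83Q09HGu7WnjHNoaXeXutDZ2tHBuLaxmn9oWVdlf5yxvcTJw7e0ubKVe3BweJO1ztvh3c3CvaqVfmteW2Z7kaGpr7Ktpau4tJh/dG5vhabA0NrZz8O5mol7b2ViaHWEj5KSkZCRnKqnk4J4bGV2lrLBzdHLvKyPhHxzaWVkZ295fHd1eH6GjIyGf3ZnXGiEnq25wL6xoZCMg3ZnYl9YWGNqZ2NnbW1tcnh7cmFWW21+jpujpaCYkJGJdWRfW05GUF1cVlhcW1tmcnRrXlZUVl1pdoCIjY+MkIt3ZF1WRTlCUE9KTVJVWml0cmdgW1FFQklVYW59h4mRkH5mWk87MTdCRUZQWl9mcnhyaGRdTTkvMDhDWXKAipeZiG9bSzkxNj1BTF9tdHuCg3twaVtHMCQfHyhDY3uOnqGRemlYSD9AQENTa36Kk5mViXttW0YxIhYQFTFXd5Wmp5qLgHJhV1BIRlRth5uts6uXgm5dTDsqGxAULld7nq6wpZqVinptYVJIVHCSsMbJvKGEbWBXSjstISM6X4M="/>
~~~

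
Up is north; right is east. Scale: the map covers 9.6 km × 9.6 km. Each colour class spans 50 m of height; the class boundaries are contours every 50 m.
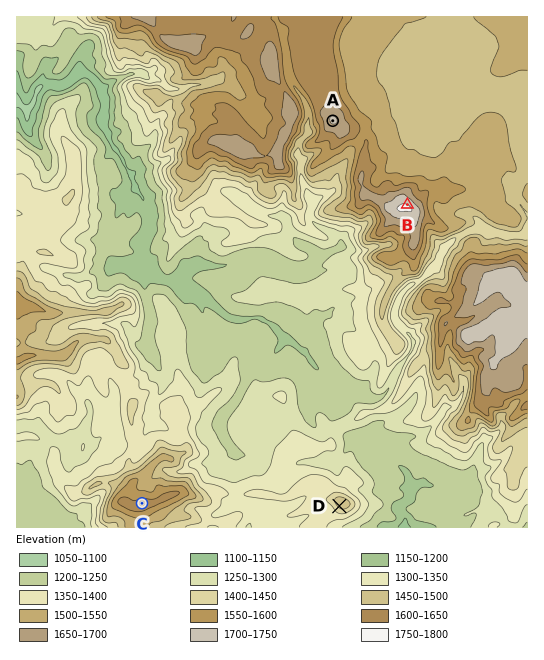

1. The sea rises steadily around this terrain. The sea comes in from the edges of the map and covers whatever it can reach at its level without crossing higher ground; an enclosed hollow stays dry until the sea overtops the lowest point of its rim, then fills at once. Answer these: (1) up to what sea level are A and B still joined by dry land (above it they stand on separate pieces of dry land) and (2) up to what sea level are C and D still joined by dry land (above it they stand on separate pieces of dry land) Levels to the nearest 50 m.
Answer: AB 1600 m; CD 1350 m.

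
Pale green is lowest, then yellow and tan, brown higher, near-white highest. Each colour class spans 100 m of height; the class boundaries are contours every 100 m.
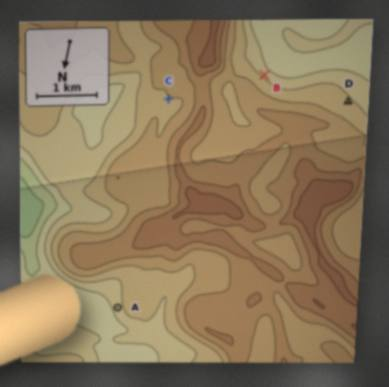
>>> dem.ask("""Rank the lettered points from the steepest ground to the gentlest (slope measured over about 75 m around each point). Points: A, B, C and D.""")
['B', 'A', 'D', 'C']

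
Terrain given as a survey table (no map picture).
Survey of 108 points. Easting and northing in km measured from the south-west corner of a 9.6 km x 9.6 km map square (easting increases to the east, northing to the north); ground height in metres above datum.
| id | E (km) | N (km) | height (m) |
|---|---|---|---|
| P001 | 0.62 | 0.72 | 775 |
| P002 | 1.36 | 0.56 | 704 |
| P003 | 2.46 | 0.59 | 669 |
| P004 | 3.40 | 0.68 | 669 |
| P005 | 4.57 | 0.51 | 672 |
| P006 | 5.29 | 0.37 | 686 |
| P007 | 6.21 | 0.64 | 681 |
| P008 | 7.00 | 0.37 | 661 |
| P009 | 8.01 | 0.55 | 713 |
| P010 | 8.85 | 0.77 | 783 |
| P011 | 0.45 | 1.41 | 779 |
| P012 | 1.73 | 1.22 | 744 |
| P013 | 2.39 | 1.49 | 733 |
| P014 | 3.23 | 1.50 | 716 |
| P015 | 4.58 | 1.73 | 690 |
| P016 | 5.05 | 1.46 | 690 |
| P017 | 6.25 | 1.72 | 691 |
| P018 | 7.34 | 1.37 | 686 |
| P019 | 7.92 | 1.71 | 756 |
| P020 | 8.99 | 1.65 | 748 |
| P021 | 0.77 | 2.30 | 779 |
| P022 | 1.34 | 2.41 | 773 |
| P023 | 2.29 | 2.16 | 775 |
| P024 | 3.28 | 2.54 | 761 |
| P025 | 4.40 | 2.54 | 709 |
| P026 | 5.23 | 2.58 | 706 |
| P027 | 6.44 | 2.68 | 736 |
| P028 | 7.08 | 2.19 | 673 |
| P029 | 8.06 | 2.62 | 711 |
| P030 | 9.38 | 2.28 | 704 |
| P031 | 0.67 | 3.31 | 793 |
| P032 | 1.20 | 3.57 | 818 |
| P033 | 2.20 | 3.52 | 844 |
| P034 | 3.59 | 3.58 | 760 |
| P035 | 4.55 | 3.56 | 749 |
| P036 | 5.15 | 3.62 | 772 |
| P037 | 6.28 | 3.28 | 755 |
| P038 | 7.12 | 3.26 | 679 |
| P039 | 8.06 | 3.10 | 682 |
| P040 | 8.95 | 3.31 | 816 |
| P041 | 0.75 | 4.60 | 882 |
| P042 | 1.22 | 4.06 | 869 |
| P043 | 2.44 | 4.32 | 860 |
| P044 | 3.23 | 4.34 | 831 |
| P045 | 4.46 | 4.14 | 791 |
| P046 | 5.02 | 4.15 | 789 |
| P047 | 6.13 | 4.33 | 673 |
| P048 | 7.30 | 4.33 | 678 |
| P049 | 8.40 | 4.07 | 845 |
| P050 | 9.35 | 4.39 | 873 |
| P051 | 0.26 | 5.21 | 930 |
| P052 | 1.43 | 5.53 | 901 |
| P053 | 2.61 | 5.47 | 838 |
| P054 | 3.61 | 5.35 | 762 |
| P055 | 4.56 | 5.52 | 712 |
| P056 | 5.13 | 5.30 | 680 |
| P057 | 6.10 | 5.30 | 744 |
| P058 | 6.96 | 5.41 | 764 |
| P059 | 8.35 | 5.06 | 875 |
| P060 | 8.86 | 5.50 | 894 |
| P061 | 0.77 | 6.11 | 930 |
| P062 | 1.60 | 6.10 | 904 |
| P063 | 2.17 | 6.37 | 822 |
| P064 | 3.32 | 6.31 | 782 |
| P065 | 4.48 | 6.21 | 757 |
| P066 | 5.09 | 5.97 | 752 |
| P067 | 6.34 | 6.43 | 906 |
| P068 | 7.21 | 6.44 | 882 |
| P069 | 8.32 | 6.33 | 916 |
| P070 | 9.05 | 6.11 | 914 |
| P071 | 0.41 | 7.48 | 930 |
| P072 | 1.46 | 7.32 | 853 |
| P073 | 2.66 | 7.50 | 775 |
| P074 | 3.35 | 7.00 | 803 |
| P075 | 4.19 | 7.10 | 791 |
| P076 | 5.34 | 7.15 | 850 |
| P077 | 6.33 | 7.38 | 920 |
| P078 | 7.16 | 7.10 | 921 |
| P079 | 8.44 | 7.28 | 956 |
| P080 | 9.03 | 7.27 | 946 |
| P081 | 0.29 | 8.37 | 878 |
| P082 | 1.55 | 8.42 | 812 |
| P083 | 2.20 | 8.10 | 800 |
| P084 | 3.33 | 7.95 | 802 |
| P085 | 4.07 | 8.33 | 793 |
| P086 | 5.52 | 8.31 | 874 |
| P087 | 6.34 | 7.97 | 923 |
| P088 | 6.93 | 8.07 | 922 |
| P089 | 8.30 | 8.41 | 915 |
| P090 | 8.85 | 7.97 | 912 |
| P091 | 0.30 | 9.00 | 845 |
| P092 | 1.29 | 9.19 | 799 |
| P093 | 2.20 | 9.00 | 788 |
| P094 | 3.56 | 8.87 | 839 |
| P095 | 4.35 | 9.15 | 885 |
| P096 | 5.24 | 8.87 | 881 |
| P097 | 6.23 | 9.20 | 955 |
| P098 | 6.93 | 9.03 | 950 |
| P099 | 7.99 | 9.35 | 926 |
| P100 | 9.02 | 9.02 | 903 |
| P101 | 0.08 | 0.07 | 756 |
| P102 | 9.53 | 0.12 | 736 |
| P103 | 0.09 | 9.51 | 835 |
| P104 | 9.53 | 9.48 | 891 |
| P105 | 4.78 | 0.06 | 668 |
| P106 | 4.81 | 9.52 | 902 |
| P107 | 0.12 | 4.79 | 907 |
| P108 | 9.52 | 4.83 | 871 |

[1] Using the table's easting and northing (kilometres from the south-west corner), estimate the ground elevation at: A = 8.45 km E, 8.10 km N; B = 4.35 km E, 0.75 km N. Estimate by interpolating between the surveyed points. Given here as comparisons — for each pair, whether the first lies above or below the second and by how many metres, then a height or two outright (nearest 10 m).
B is below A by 220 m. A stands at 910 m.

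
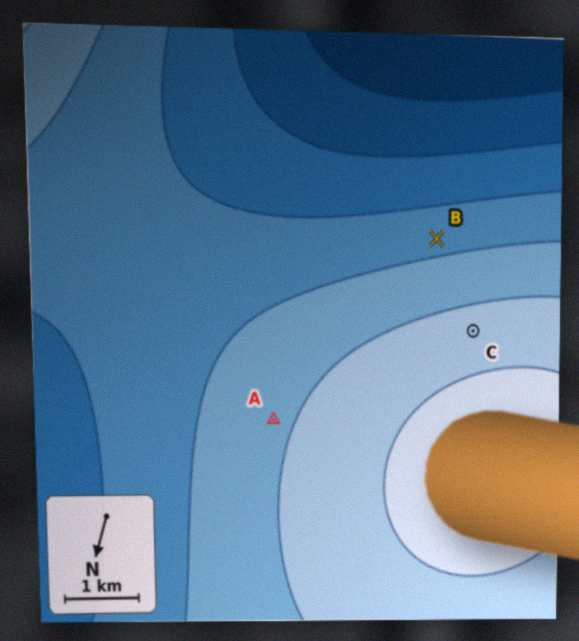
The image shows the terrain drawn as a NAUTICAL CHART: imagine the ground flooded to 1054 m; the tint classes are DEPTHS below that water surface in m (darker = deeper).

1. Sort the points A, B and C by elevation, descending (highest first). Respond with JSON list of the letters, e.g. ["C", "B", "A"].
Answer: ["C", "A", "B"]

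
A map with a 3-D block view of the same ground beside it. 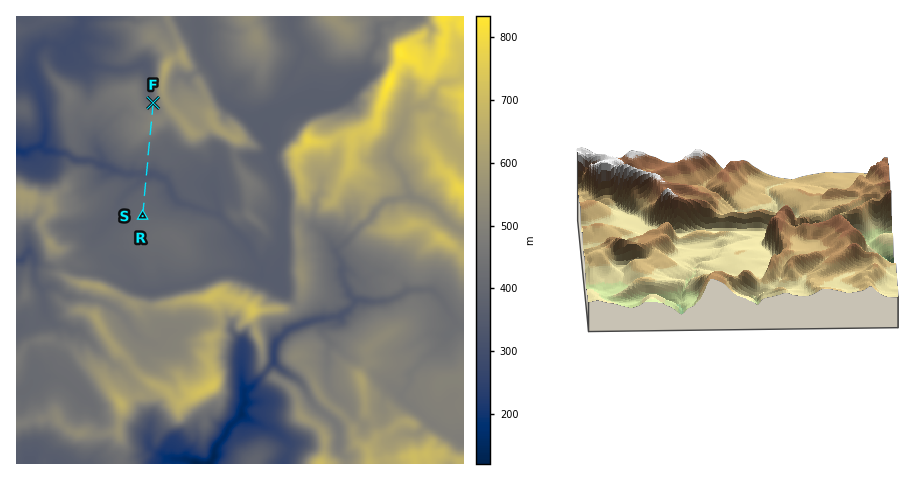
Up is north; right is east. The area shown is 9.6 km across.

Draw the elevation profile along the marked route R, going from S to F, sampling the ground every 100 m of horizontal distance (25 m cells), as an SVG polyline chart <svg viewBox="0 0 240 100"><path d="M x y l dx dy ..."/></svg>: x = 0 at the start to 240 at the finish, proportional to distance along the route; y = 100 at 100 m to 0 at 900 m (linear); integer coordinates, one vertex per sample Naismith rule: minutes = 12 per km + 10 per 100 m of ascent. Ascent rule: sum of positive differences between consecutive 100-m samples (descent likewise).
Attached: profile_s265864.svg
<svg viewBox="0 0 240 100"><path d="M0 62l10 1 10 0 10 0 9 0 10 1 10 1 10 2 10 3 10 2 10-2 9-4 10-2 10-1 10 0 10-1 10-2 10-4 9-3 10-3 10 0 10 0 10 2 10 4 10 2 3 1"/></svg>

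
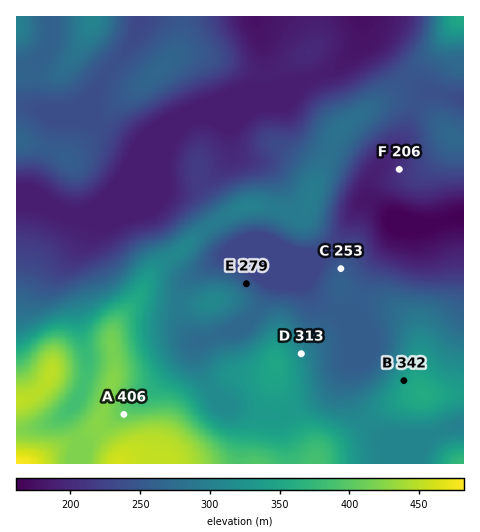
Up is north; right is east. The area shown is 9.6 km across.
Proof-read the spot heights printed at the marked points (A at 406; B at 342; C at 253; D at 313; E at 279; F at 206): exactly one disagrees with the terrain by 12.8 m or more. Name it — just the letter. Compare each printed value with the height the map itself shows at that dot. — E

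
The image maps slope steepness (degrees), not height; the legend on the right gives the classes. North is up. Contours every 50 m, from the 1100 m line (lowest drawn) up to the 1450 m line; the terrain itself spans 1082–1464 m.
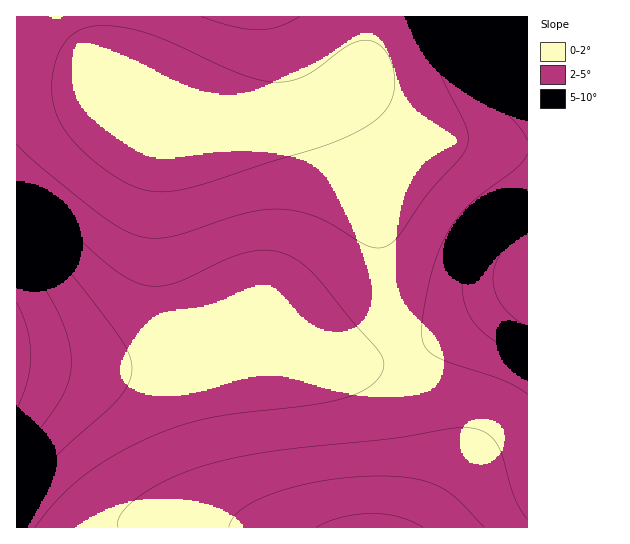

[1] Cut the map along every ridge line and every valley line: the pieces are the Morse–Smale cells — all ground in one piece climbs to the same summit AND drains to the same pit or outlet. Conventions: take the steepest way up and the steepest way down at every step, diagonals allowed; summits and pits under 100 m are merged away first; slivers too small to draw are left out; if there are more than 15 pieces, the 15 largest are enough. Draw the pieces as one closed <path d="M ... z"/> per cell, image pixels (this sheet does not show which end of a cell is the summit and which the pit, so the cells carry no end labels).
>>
<path d="M97 91l-81 2 1 268 60 6 45 0 25-3 54-13 53-22 7 0 29 16 27 11 28 7 32 0 28-9-16-52-18-116-10-28-22-47-2-14-19 11-29 11-31 5-33 1-24-1-31-5-43-22z"/><path d="M261 329l-7 0-24 11-47 16-36 8-25 3-45 0-60-6-1 166 394 1 23-53 4-20 0-17-8-31-22-53-30 9-40-2-38-12z"/><path d="M527 16l-510 0-1 75 90 1 21 5 43 22 31 5 32 1 36-2 33-8 31-15 22-17 28 26 15 11 21 11 43 10 65 6z"/><path d="M355 83l-18 15 0 9 20 42 11 28 7 26 14 99 15 48 2 3 3 0 29-14 60-38 30-15 0-139-66-6-43-10-21-11-15-11z"/><path d="M527 287l-29 14-60 38-31 15 22 53 8 31 0 17-4 20-22 53 117-1z"/>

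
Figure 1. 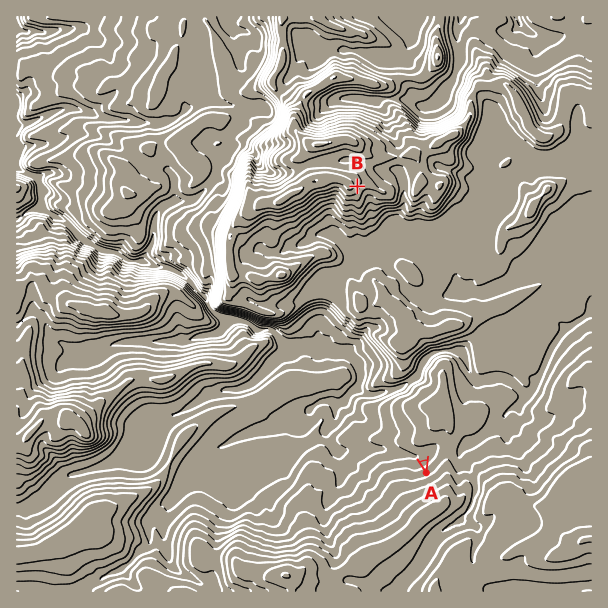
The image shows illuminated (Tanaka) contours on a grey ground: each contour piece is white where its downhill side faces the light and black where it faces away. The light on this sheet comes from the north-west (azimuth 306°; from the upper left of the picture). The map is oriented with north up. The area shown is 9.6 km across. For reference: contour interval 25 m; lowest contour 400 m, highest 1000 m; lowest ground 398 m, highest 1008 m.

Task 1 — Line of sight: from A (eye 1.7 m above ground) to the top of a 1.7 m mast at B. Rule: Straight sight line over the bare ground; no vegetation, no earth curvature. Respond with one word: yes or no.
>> yes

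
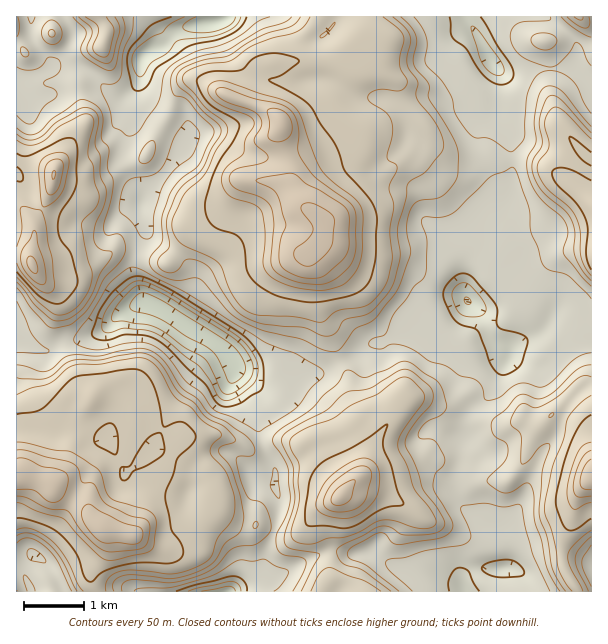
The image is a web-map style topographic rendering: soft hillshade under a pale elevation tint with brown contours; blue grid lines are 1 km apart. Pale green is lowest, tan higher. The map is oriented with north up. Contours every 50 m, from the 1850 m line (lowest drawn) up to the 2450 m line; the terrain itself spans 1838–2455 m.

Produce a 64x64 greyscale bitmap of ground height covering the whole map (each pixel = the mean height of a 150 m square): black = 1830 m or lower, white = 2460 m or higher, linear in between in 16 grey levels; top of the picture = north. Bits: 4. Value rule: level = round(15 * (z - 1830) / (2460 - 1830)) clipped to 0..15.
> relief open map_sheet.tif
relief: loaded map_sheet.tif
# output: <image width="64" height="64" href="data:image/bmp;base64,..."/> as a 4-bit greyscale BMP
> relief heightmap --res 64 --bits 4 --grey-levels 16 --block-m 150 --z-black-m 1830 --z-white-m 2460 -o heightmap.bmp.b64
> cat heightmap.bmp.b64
<image width="64" height="64" href="data:image/bmp;base64,Qk12CAAAAAAAAHYAAAAoAAAAQAAAAEAAAAABAAQAAAAAAAAIAAATCwAAEwsAABAAAAAAAAAAAAAAABEREQAiIiIAMzMzAERERABVVVUAZmZmAHd3dwCIiIgAmZmZAKqqqgC7u7sAzMzMAN3d3QDu7u4A////AGVWZomph2VVVUQyIiRVVWeJmZmZh2VVVENEVVVVVnmXVWZmmqqXd3eIdmVERFVVVomZmZh2VVVUREREREVWiYZVVWeaqqmZmZmZh2VVVVVWeJmIdmVVVVREREM0RWeZdlVVaKqru7qqqqqYdlVVVmZ4iHdmVVVVVURURERVaJl2ZVaJqrzMzLuqqqmHZmZnd4iIdmVWZlVVVVVVVVVomXZmaJqrze7u26qqqYd3dmeJmYiHZmZ3ZmZlVVVVVXiZh4iJqrzu7u7bqqqqmId3Z5qqmZmHZ4iIh2ZVVVVWeaqpmaqrze7u7duqqqqpiIdmiqqqqqmIiZmYZlVVVVaJqqqqu7ze7t3My6qqqqmId2Z5q7zLuqmqqpdlVVVVVomrurvN3d7tzLu6qqqqqpd3ZXmr3d3Lqqqph2VVVVVWiqu7zd7t3dy7u6qqmaqqh2ZVeave7dy6qph2ZWVmZmaKq8zu7u7d3LqqqqqpqqmGVVV5q83u3Lqph2ZmZmd3Z4ms3u7u7tzLqqqqqqqqqXZVVXmqvN7cuqmHZmZmZ3d3iave7u7t3MuqqqqqqqqYdmVVeaqrzdy6qYd2ZmZneHeJq97u3dzLuqqqqqqqqZhmZlZ5qqq7y7qod3ZmZmZ3h3irzd3Mu7uqqqqqqqqph3dmZ4mqqqq6qph3dmZmZmeIeJq8u7u7uqqqqqqqqqmId2Zomqqqqqqql3d2ZVZmZ4iImruqqqqqqqqqqqqqqZh2ZWeJmqqqqqqYdmZlVmd3iIiJqqqqqqqqqqqqqqqph2VVVniZmaqqqql2ZmVmZ3iImImqqqqqqqqqqqqqqodlVVVVZniJmqqqqYd2ZmZmeIiZmaqqqqqruqqqqqqZdlRFVVVVZ3iZmqqqmHdmZWZniIiYmpqqqqu7qqqqqYdlMzREVVVmd4iZmqqpd2ZlVWd3d4iJiZmqqrqqqqqYdlQhE0RVVVZneIiZqph2ZmVVVmZWeIiIiJqqqqqqqpdlQxEBNFVVVWZ3d3iZh3ZlVVVVVVVniHd3iaqqqqqphlQyEAEkVVVVVmZmZ4h2ZlVVVERVVVZ3ZmZniIiZmph1QyEQASRVVVVmZmZmZ2VVVVVENEVVVWZVVWZmZnd4dlQyEQABNVVVZmZmVVVmVVVVVUMzRVVVVVVVVVVVVVZVQyEQABNFVWZnd2ZVVVVVVVVUQzNEVVVVVVZmVUM0REMhEAARNFZmd3eHdmVVVVVVVVRERERFVVVVZnZlQyIiIhAAASRWd3iIiIh3ZmVVVVVUREREVVVVVVZniHZTIRERAAEjRXiJmZmZmIh3ZVVVVUMzNFVVVVVVVomql2QhEAAAEkVniZmZqqqpmZh2VVVUMiI0VVVVVVVnmqqpdTIQABI1VmiaqqqqqqqqqYdlVVQyI0RVVVVVVXm7uqmGQyESNFZmeJqqqru7u7qqmGVVVDIjRVVVVVVWm9y6qpdVQzRWZmeJqqq7zd3cu6qYdlVVQzRVVVVVVWe93Lqql2VVVnh3d4mqq83u7u3Lqql2ZVVERVVVVVVVec7cuqmYdmZniId4maqr3u//7ty6qYZlVVVVVVVVVWaKzdy6qYiHZmeIiJmaqqve///+7bqph2VVVVVVVVVWZ4rNy6qph3dmZniZqqqqq87////tuqmHZVVVVVVVVVZnirzLqpmHd2VWeZqqqqqrzu7//+26qYZlVVVVVVVVVmeKvMuqmYdmZVV5qqqqqqvN7v//7bqphmVVVVVVVVVWZ5q8y6qZh2VVVXmqqqqqu83v///tuqmGVVVVVVVVVWZnmru7qqmYZVVVeJqqqqu7zu///u26qYdmZlVVVVVVZnmru7y6qph1VVVomqqru8ze7//u3Lqph3ZmZVVVVVZomquqvMuqmHVVVWeJqrvM3d7u7ty7qpmId3dmVVVVVomqqqq926qYdlVVVniavN3e7u7dy6qpmYh3d3ZlVVVnmqqqqr3cqpdmZlVVZ4m83d3e7dy6qqmZmIh3dmZVVWiaqqqqvNypl2ZmZlVWeavMzd3dy7qqqZmYiId2ZlVVaJqqqqqry6mHZmZ2VVVoqrvM3dzLqqqqmYiIh3ZlVVVnmaqqmZqqqYdmVnZlVWeaq83d3LuqqqqZiIiIdmVVVWaJqqqHiaqqhmVVZmVVVomrze7cuqqqqpmIiIdmVVVVVomqqWZnmaqXVVVmZlVWearN7uy6qqqqmYiIh2VVVVVWiqqYVVZ4mZdVVVZmVWeJq73u7KqqqqmZiIh2ZVVVVVaJqYZVVWd4hlVVVWZmeau83e7LqqqqmZmIiHZVVVVVVomYZVVVVmdmVVVVZmeazN3czLqqqqmZmIiHZlVVVVVWeIdlVVVWZmVVREVmeKvdzLu6qqqqmZmZmIdlVVVVVVZ3dlVVVVZmVVVERWeKq8u7qqqqqZmqqZmZh2VVVURFVWZlVVVVVWZWZUM0V5qqqqqqqqqqqqqqqph2VVVUMzRVVVVVVlVVVWd2QjRGeJmZqqqqqqqqqqqqmGVVVVQiNVVVVVVmZVVmiYZCIjRWd3iaqqqqqqqqqqqYZVVVQyNFVmZVVWZmZWealkMiI0RVZniaqqqZmqqqqphlVVRDNFVmdmVWZmd2VomXVDMzMzNFVniZmZmZqqqqmGVVRDM1VWd3ZWZlZ3ZWiZhlQzIhESJFZ3iJmZmaqqqXZVREM0VVZmZmd2VmZmiZl2VUQyIRESRVZniZmZmqmXZVVEM0RVVVVWeY"/>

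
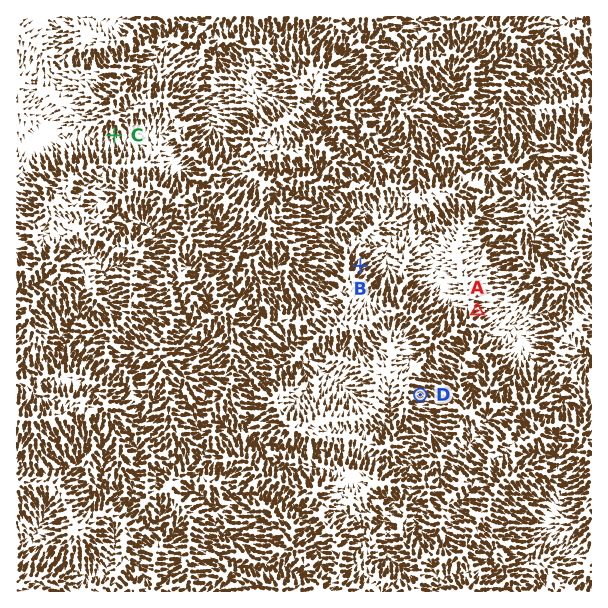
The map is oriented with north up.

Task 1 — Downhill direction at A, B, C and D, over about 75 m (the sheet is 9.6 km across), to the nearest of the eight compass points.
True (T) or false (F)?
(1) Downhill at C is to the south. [T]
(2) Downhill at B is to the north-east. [T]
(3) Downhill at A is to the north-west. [F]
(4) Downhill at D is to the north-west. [F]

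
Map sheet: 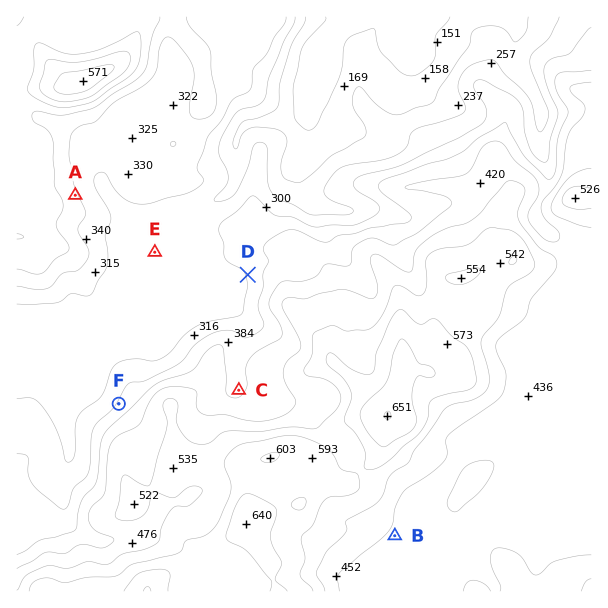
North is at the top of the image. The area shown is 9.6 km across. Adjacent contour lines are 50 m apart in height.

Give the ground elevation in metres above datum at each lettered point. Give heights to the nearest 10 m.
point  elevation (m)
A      360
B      440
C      390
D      300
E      280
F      360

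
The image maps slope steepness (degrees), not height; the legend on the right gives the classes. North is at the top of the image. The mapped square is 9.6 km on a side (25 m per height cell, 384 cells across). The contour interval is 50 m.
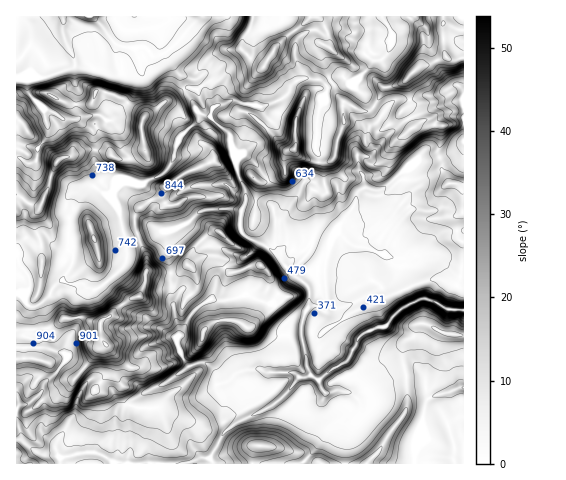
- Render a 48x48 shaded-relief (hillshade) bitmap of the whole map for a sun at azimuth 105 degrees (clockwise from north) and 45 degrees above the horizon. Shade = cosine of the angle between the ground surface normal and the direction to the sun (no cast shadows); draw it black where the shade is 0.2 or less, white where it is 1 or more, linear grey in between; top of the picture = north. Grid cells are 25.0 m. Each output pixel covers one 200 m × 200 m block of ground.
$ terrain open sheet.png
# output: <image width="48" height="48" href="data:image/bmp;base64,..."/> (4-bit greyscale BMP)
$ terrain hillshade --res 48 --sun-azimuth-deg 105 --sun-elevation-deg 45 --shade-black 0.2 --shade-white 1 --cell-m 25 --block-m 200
<image width="48" height="48" href="data:image/bmp;base64,Qk32BAAAAAAAAHYAAAAoAAAAMAAAADAAAAABAAQAAAAAAIAEAAATCwAAEwsAABAAAAAAAAAAAAAAABEREQAiIiIAMzMzAERERABVVVUAZmZmAHd3dwCIiIgAmZmZAKqqqgC7u7sAzMzMAN3d3QDu7u4A////ALrMuZmqqqqqq7uoZWm7u7h5l1a926mZmsy7qqqZqpmZq8u4Q1iszMuZmGR83KmZmZrMqaqpqpmZrLrLQjaKu6qqqYZJ3amZmpvMuZmaqpmZvLvNkzRnmqqqqphVzbqZmpu7y4iaqZmqu7vMunVomqmZqpl0fdqZmnq6vJibqZmqvLu7qrqHmqqZmqmXWduZmneJnLi8u6mavMuqqqq6iKqYmZmYZ8yZmXmXfLeszNyYrN26qqqruIu5iZmZiLuqmGinWdyarN3cid7KqaqZuoqXmZmZibuqu6mZZb25q7vO6o3bqqqqq7mXaJmZmruaq6mLt1qpq7vN7svMuqqqq7mspWmZmrqaqqqruUNqztq925vNy6qqq7mL2kaImqmaqqqqqSFr7u282Sneypq6q6ibzXN3iaqaq6qquTFazd3u2ATupYzsq6iavsVEV5qZmqmYq3Jb7d3d2iG9lp7+u6iarN2kAnmZiJh1WYQ43u3N3HNpmZvu3KiZmrzMQDiYVamFR3QQfdvOy8lneImt7tmZiZq91gObuZmpeJdABJ3+yb25mZmavvyZmZmb3dmVVpirmqqVADzuypzaqqmaq9yZiZmZq8p2iaisqqqpUQfuupvaq7mdyqmZmZmqmZmZmZisuZmstQLeuJzaiqm9y6qZmZmqqZiJmZicuoed2SGrdZzLuma7yaqpmZmqmZmYiIicuoWd2lWbc2qrzbeLqZqpmZmqmZmZiImrunSt2nmqhUiqrMyqqZqqmZmZmZmYiKmrumS9yZvKl1Rp67q7qaqqmZmZmZmYiZqsyla9uK3KqnNJzZnLqqqrqZmZmYiZmpnOyme8uJy6u7hnvpnLmau7upmZmYiImZjP2oiqp2q5rN27zam6mIq8y5mZmYiIiLie66mqmHeKuru83sm6mYis3KiZqYeJmMlc7LqqmZdFzbq7zaaqq5ibzMmZmpdnmbpZ7buqqpmUS9zMy3emntmbvMmLuphmmapEvLzKmHjOUnvM/GdzjcmL3bd63Jh4qqpAfN2niojv1DWe3WVCWryq78d53bl5u7thJ72nmWne11aM3IYwCu2X77dmvduLy6u2EXqHhkne2Des2pgxBt2XzqiWfNyb3ZzaU1iYhSru3GebyZdmJN2XrciZeMy87szKh2aahRju3MmZiZeZI92nfMqYiJu879zKiIiZliTO3d2XaJqYQb2neru5eaq7zbymeoermFNa3tu6d6qZcn23abqriKvMzJdHq4R5iXQjrMq6h5urpUu4iqh6qbzMzIYzaXNYh4YjeZmqhXvMuWipqpZWes3dzJmHZnd4iZl0aIiJhUfN25iKupd2Ar3dy6qaqYiaqqmYdmiYdUW93KiburuXEDvbu6qqqpmqqqqZl1V4dWZs7JiavcupUAaZrJqqqZmaqqqamXQ0VphY3YeL3cqqhARnq5mqqZmqmaqaqpY1Qml1rJeb3Mu6liRnq5mrqYmZmaqqqpdWYSmYeKqbzLu6l0RGqpqrqZl4mpmZqql2cgaqlnm83LupiGM3uw=="/>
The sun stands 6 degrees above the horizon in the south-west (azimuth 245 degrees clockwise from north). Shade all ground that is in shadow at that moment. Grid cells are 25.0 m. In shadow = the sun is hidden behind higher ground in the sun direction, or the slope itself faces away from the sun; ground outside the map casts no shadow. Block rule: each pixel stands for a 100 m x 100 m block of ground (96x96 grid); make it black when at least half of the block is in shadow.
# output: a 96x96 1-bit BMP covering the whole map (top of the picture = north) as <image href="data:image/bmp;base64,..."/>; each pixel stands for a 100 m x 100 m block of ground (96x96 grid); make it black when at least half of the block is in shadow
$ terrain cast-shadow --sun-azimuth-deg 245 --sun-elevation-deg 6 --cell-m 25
<image width="96" height="96" href="data:image/bmp;base64,Qk2+BAAAAAAAAD4AAAAoAAAAYAAAAGAAAAABAAEAAAAAAIAEAAATCwAAEwsAAAIAAAAAAAAA////AAAAAAD/wDgAA8AAAH4P8AD/4PAAB8AABP+H+AD/8AAAD0AAH//D/AD/+AAAHmAB///j/gD//AAAPnAP///x/wAP/gAAPHg////5/8Cf+AAAfDw////4/+Cf+AAAeH5////gf+CccAAAcP/////wP/AMcAAAZ//////4H/AAcAAAP//7///8H/AAEAgAf//8f//+D/gEGAAAf///D//+D/wAHADA////gf//D/4AHAjwf//4wf//j/4ADjx+H//84f//j/8MDjn/D//8ceD/z/8EB4P/h//8f8APj/8AB8JP5////+AAD4AAA+AB8////3AAD4AAgeA//f//hngADwAB4AH/////Bj4ADAAH8AP//7/+Dg8ACADP+Af////8DgeAAAAP+A///Pz4DgeAAAAAIA///PwADgfAAAAAAB///P4eDAPgAAAAAD///P4fHAP6AAAAAD///P4f3AH/AB/gAD///n4//AB/AD/8AD///3j//AAPgP/+GYf//////kADwf/+P+///////8AD4f//P+f//////+AA8f//P/P///////AA///Hv/gf//////wAH/wHP/w////x//8ABwAHp/0f///8//+AAAAH4DwP///////gAAAH4AAP///////4AAAH8BAP///////+AAAD8DwP////////gAAD+D4P///3////wAAD+D8P////////8AAD+D+P////////+AAD/D/P/////////AAD/H/f////////+AAD/H/////////+AAAH+H/////////8AAAG8P///+/////+AAAA8P///5//////AAAB+P///j//////gAAD+f///n//////wADH/f//////////4ADH/f/eD///////8ACD///cH///////+AAz///g3gf/////8AB7///w////////OAD5//x4///n///+AAD9//7gf//gP///AAD9//8AP//MP///gAf8//+CHA/ePj/w4A/+//+DAEf8Pwfw8A/8f/4HgA/8Pw/g8A/8d/AH4B/wPw/AfB+cb8cP8B/wB8/gfh8Y/8cP+D/8D8/wPx99r+8P/D/8D+f4H59/z/+f/3/+D/f8H58Pz/+f///+z//+D58fz/+f////j//8B48/x/+f////j//4AA8///+f////j//8A49//H+f///vD//8Af///nMf///+D//+Af///gAf///8B///A////EAf///+B///g///nGC/////h//7x//+fmH/////w//4x//5/m//////4//4B////n////+P4//wBH////////+A4//zDP8f//////+AwH/nh/8D//////+D4B/vg78Af////n8H4Bh/g/AAH////gAD+Dj/g+AAG////gAD+AH+AeYAMA///gAh/Af/Ae8AMAP//wBh/g//gc8B4AB//wDx/h//wY8D4BAP/4zw/n//4Y8H4DAAA5xgf///4YgP4DAAABwAH5//8YAP4GAAAB4AA7//8QIP48AAAAYAAD//8A8D78AABwAQAH//+A8="/>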